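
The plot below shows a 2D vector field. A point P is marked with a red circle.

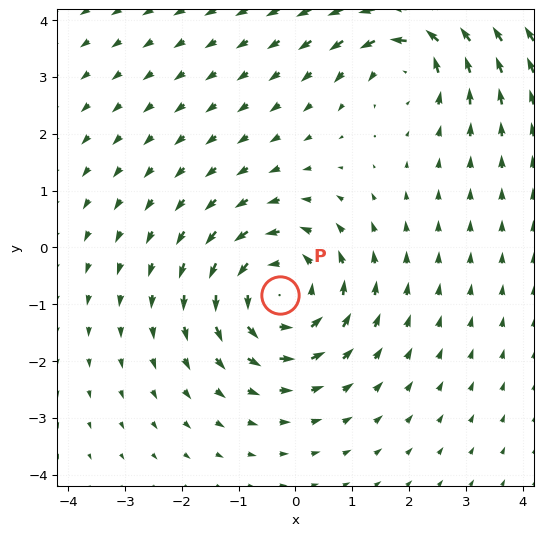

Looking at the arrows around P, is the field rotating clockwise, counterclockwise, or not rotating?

counterclockwise

Near P at (-0.3, -0.8) the arrows circulate counterclockwise. The curl (z-component) there is about +5; positive curl means counterclockwise rotation.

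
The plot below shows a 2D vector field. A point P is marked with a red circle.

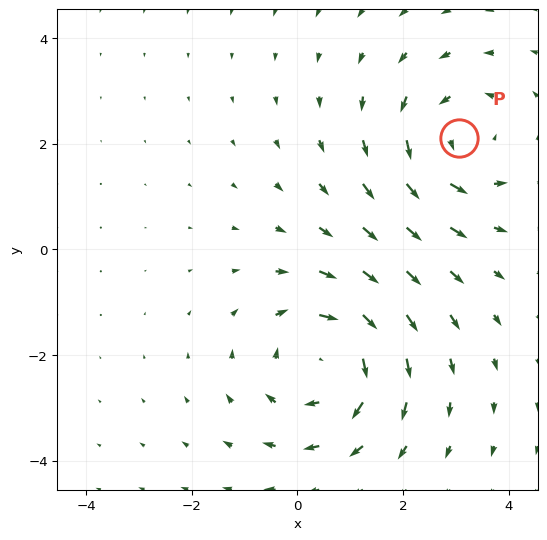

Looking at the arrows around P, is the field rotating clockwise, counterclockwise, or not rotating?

counterclockwise

Near P at (3.1, 2.1) the arrows circulate counterclockwise. The curl (z-component) there is about +3; positive curl means counterclockwise rotation.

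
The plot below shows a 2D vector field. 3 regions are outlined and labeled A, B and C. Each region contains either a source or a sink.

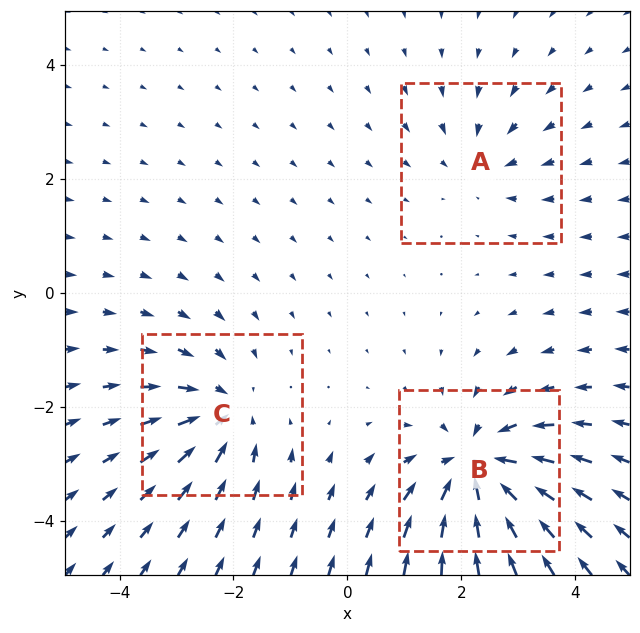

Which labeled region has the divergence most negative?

B

Divergence at each region's feature centre — A: about -2, B: about -5, C: about -3. Region B is most negative.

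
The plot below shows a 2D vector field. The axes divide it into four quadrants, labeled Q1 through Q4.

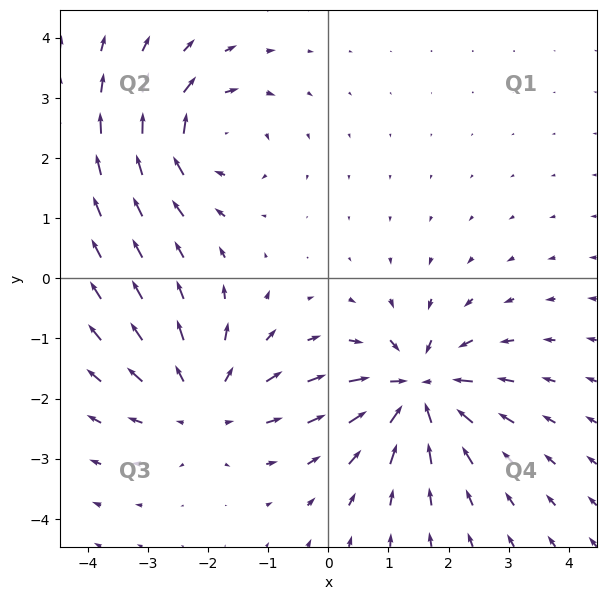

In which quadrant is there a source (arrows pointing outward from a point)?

Q3

The source sits at approximately (-2.1, -2.1), which lies in quadrant Q3. The divergence there is about +3, positive as expected for a source.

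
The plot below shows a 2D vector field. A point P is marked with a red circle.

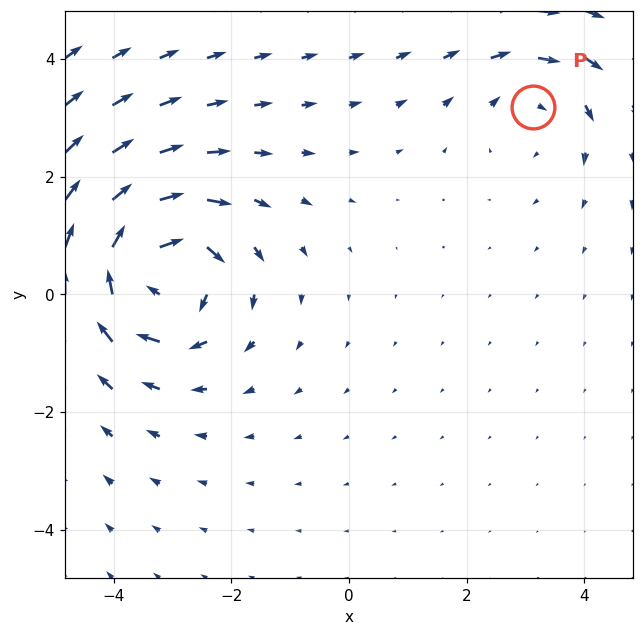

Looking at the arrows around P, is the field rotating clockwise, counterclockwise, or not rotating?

clockwise

Near P at (3.1, 3.2) the arrows circulate clockwise. The curl (z-component) there is about -2; negative curl means clockwise rotation.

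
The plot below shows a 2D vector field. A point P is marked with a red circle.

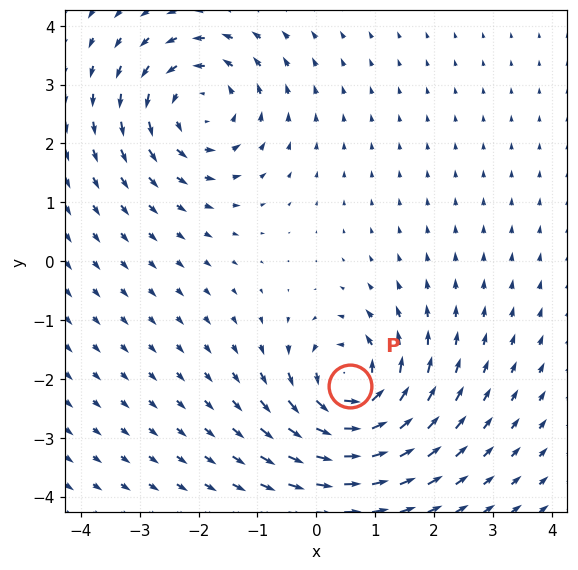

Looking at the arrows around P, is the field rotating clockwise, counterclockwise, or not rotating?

counterclockwise

Near P at (0.6, -2.1) the arrows circulate counterclockwise. The curl (z-component) there is about +5; positive curl means counterclockwise rotation.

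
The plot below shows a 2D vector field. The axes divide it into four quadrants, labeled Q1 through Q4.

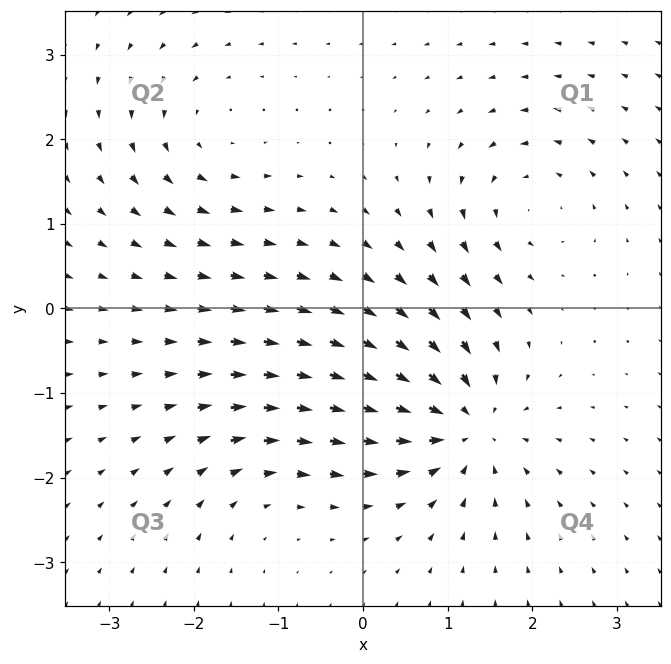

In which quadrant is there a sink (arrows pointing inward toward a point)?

The sink sits at approximately (1.2, -1.4), which lies in quadrant Q4. The divergence there is about -7, negative as expected for a sink.

Q4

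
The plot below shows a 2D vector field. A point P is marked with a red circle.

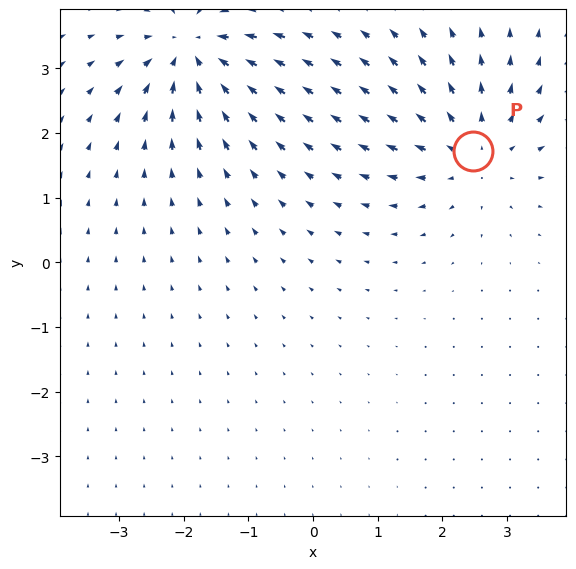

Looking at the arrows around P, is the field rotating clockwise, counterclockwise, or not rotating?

not rotating

Near P at (2.5, 1.7) the arrows show no circulation. The curl there is ≈0.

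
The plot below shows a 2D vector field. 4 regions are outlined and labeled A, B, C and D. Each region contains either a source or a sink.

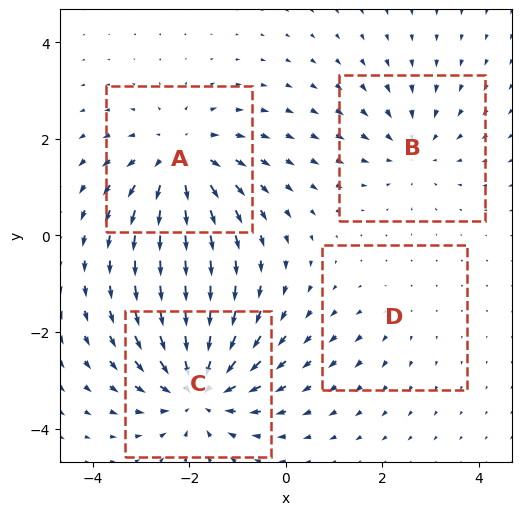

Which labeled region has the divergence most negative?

Divergence at each region's feature centre — A: about +5, B: about -3, C: about -6, D: about +2. Region C is most negative.

C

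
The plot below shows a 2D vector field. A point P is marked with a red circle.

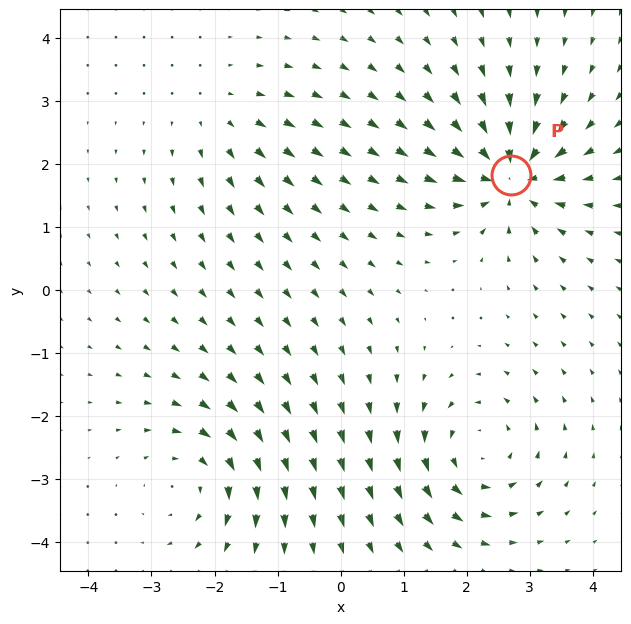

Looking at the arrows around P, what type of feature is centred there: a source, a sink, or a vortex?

At P (2.7, 1.8) the arrows converge inward. Divergence about -6, curl ≈0 — negative divergence with near-zero curl is a sink.

sink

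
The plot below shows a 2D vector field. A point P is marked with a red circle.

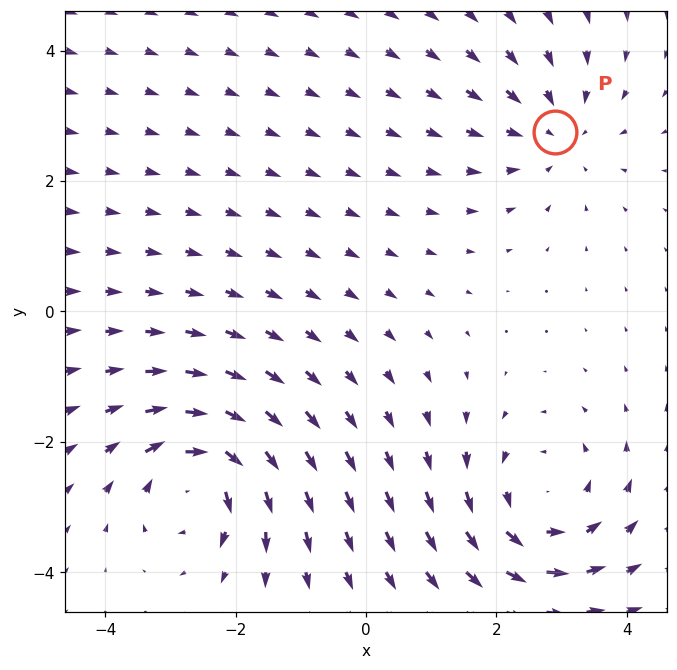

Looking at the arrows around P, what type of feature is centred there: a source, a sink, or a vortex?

At P (2.9, 2.8) the arrows converge inward. Divergence about -2, curl ≈0 — negative divergence with near-zero curl is a sink.

sink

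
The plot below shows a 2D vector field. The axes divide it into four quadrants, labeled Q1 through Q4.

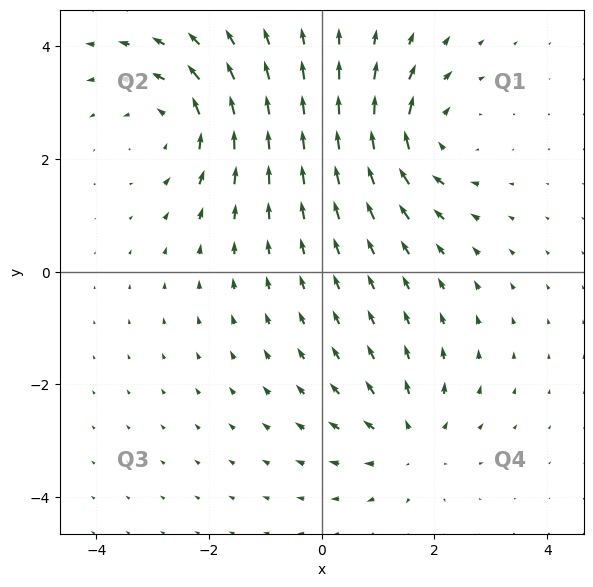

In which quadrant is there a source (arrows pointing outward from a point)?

The source sits at approximately (1.6, -3.0), which lies in quadrant Q4. The divergence there is about +3, positive as expected for a source.

Q4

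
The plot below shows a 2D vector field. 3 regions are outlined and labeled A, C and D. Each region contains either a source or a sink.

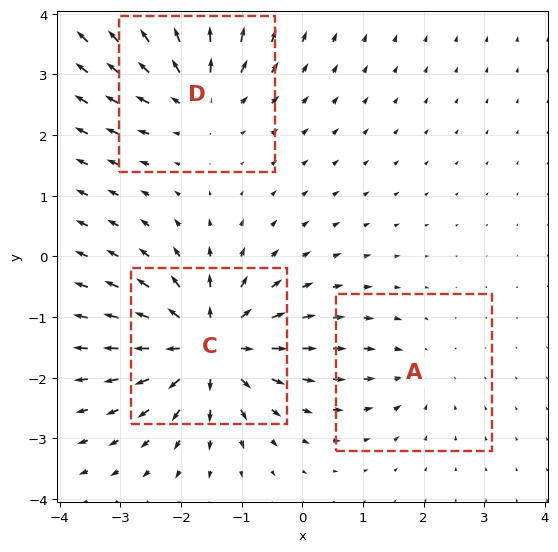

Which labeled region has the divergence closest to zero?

Divergence at each region's feature centre — A: about -2, C: about +6, D: about +4. Region A is closest to zero.

A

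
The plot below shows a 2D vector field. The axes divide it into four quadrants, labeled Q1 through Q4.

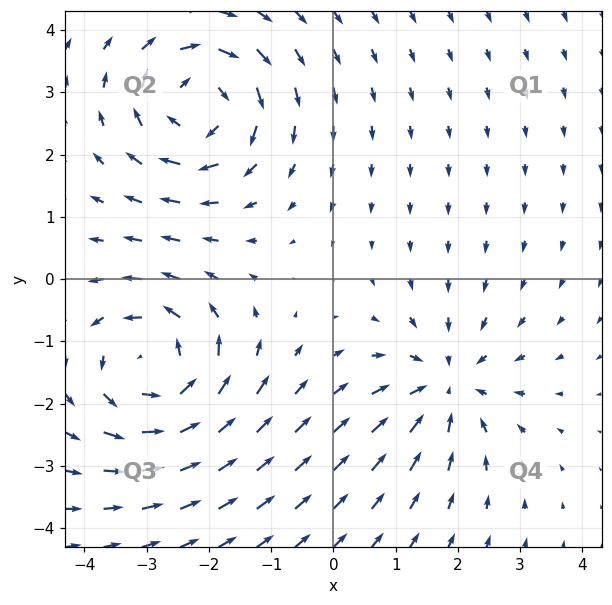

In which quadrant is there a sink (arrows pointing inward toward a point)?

The sink sits at approximately (1.8, -1.7), which lies in quadrant Q4. The divergence there is about -4, negative as expected for a sink.

Q4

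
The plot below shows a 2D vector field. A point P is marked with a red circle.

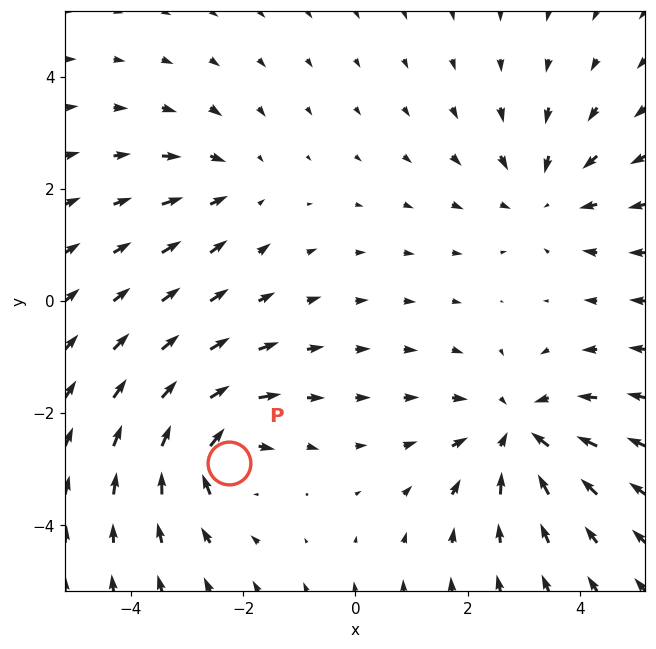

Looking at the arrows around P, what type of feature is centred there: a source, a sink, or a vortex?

vortex

At P (-2.3, -2.9) the arrows circulate clockwise. Divergence ≈0, curl about -5 — near-zero divergence with nonzero curl is a vortex.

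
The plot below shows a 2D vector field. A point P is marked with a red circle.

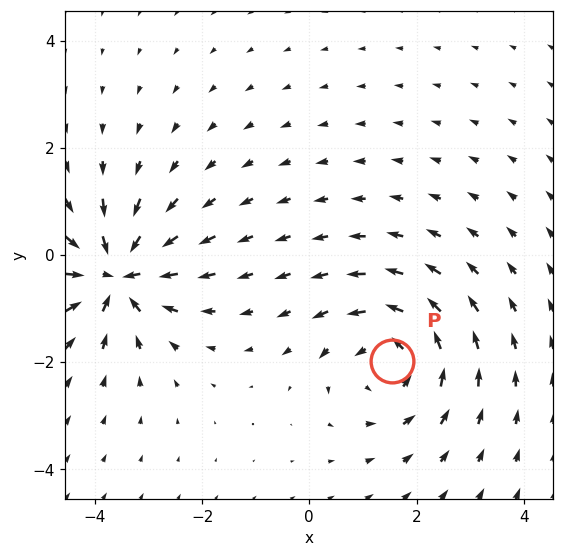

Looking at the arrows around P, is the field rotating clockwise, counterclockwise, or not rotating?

counterclockwise

Near P at (1.5, -2.0) the arrows circulate counterclockwise. The curl (z-component) there is about +4; positive curl means counterclockwise rotation.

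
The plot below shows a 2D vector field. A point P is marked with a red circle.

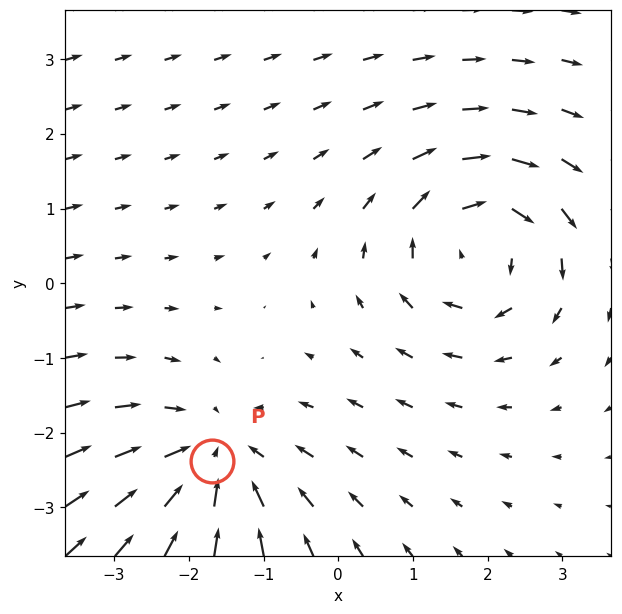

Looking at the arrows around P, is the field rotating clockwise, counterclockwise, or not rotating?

not rotating

Near P at (-1.7, -2.4) the arrows show no circulation. The curl there is ≈0.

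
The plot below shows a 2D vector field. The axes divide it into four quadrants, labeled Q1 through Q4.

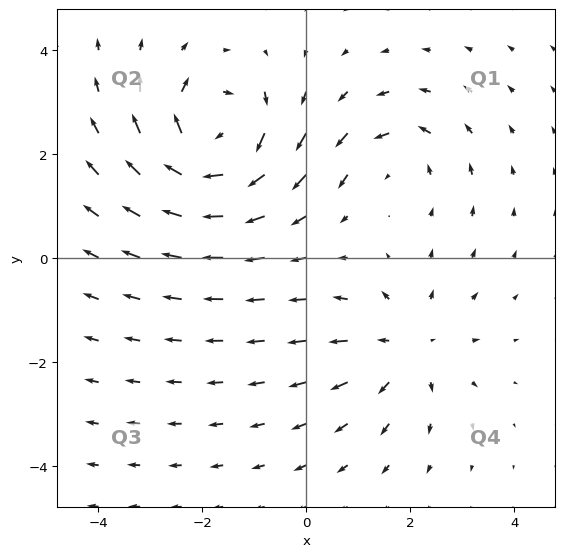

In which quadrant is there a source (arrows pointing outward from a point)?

Q4

The source sits at approximately (1.9, -1.7), which lies in quadrant Q4. The divergence there is about +3, positive as expected for a source.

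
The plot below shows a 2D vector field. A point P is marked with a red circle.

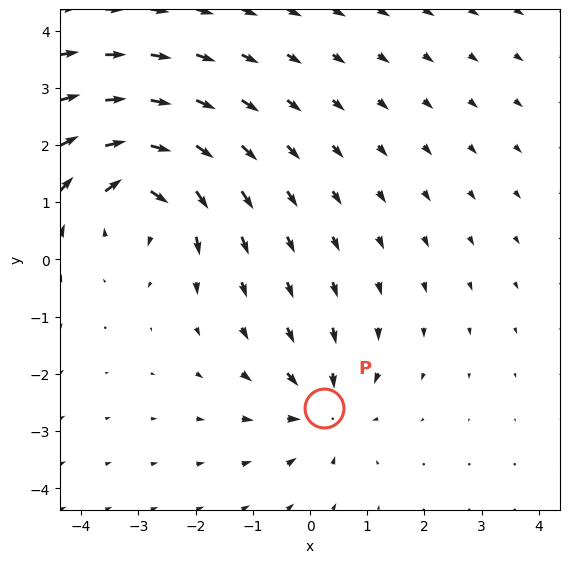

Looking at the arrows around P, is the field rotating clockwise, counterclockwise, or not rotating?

Near P at (0.2, -2.6) the arrows show no circulation. The curl there is ≈0.

not rotating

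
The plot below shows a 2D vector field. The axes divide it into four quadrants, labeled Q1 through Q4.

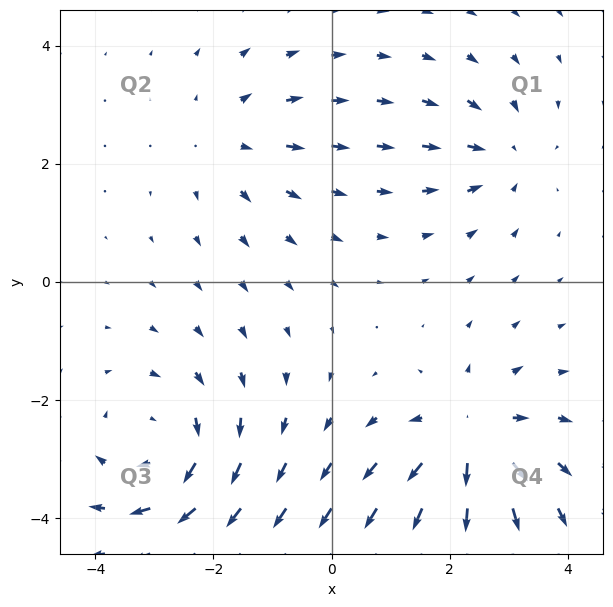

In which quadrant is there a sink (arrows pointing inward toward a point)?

The sink sits at approximately (2.9, 2.1), which lies in quadrant Q1. The divergence there is about -4, negative as expected for a sink.

Q1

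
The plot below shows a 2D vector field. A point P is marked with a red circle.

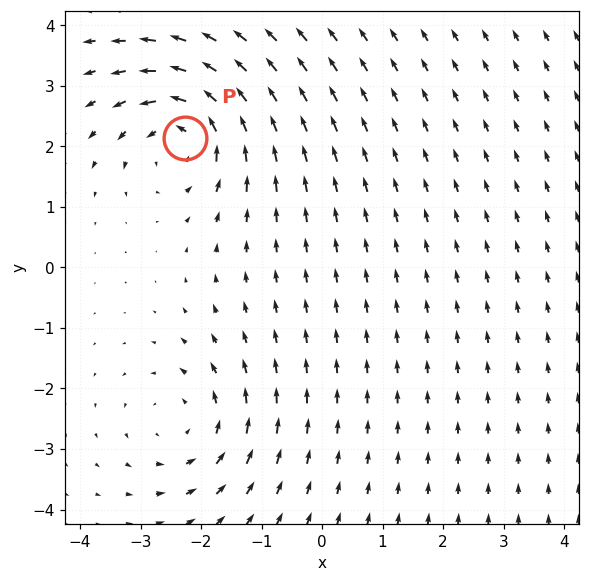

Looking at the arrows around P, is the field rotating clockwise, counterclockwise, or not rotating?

Near P at (-2.3, 2.1) the arrows circulate counterclockwise. The curl (z-component) there is about +5; positive curl means counterclockwise rotation.

counterclockwise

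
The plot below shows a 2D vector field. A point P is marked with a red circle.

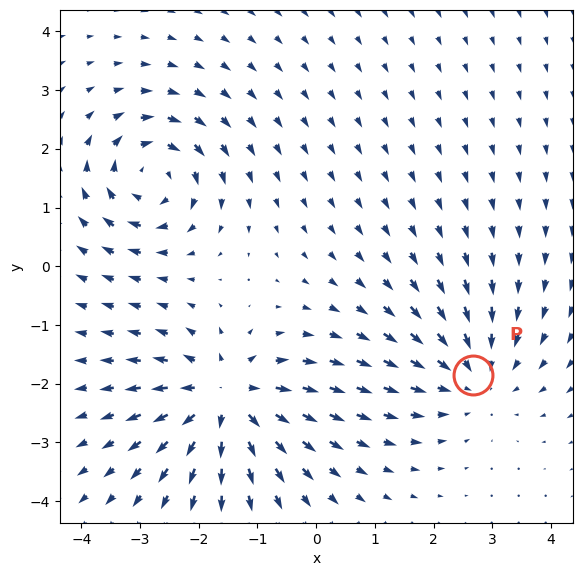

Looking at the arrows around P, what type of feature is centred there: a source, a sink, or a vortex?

sink

At P (2.7, -1.9) the arrows converge inward. Divergence about -3, curl ≈0 — negative divergence with near-zero curl is a sink.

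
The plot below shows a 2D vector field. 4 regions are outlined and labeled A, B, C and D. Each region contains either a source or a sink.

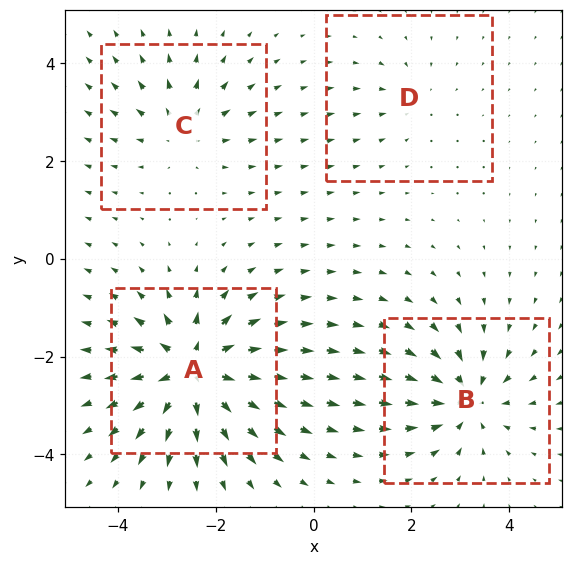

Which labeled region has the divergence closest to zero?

D

Divergence at each region's feature centre — A: about +8, B: about -5, C: about +4, D: about -2. Region D is closest to zero.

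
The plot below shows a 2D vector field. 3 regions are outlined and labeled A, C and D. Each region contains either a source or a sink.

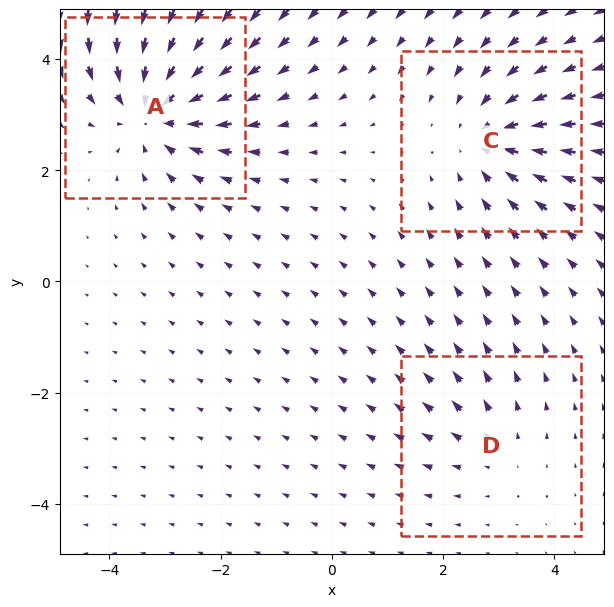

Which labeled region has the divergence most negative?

A

Divergence at each region's feature centre — A: about -5, C: about -3, D: about +2. Region A is most negative.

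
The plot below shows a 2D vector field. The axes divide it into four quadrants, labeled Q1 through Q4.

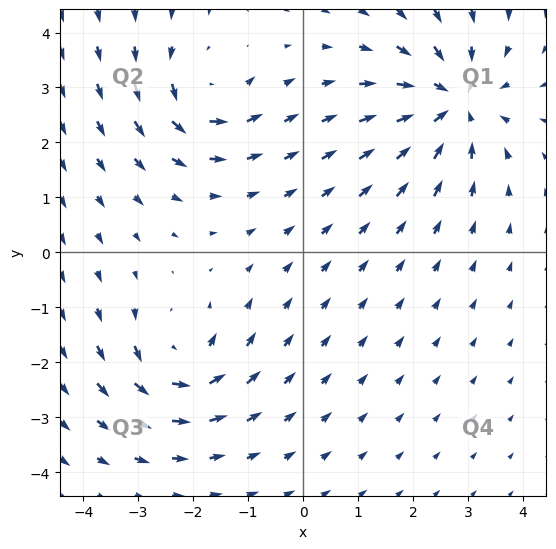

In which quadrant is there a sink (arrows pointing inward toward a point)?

The sink sits at approximately (2.7, 2.7), which lies in quadrant Q1. The divergence there is about -5, negative as expected for a sink.

Q1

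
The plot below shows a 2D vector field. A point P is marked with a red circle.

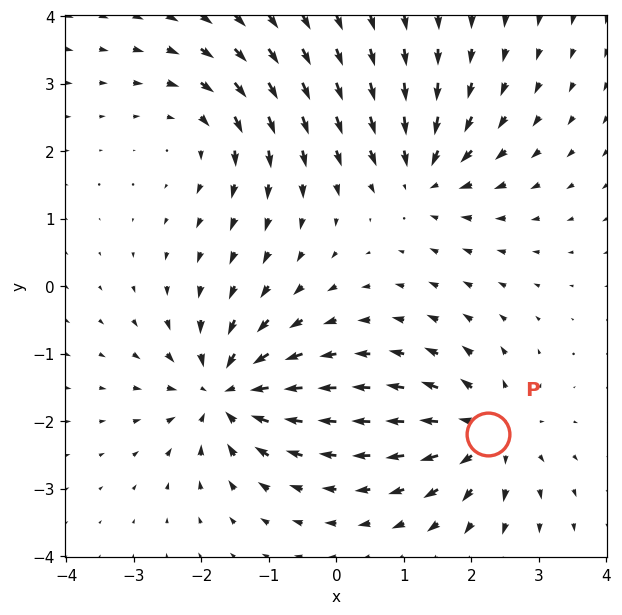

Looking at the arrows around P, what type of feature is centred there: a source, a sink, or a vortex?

At P (2.2, -2.2) the arrows spread outward. Divergence about +6, curl ≈0 — positive divergence with near-zero curl is a source.

source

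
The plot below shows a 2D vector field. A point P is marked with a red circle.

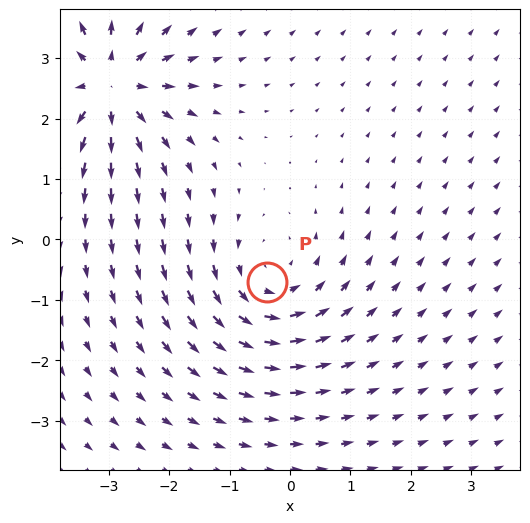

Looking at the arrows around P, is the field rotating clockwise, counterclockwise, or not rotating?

counterclockwise

Near P at (-0.4, -0.7) the arrows circulate counterclockwise. The curl (z-component) there is about +4; positive curl means counterclockwise rotation.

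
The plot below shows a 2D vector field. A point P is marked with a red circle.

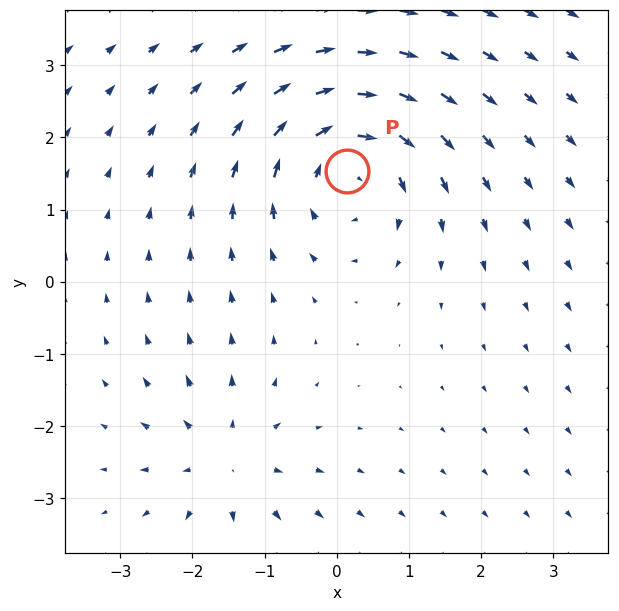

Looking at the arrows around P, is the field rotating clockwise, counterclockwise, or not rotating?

clockwise

Near P at (0.1, 1.5) the arrows circulate clockwise. The curl (z-component) there is about -5; negative curl means clockwise rotation.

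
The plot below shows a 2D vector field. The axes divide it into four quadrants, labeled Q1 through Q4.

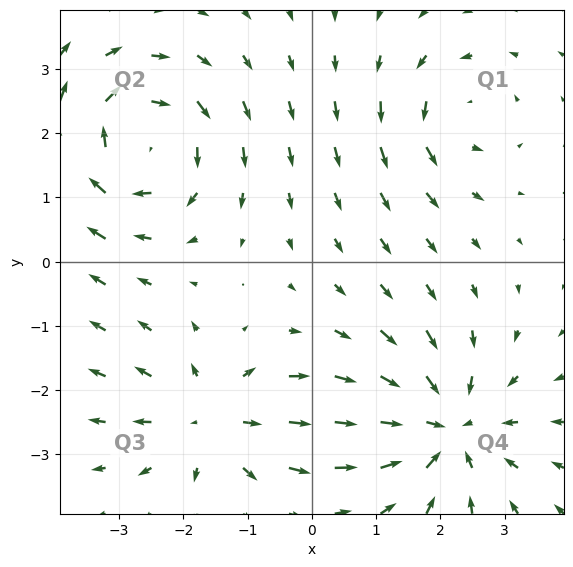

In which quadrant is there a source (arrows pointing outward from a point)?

Q3

The source sits at approximately (-1.6, -2.5), which lies in quadrant Q3. The divergence there is about +4, positive as expected for a source.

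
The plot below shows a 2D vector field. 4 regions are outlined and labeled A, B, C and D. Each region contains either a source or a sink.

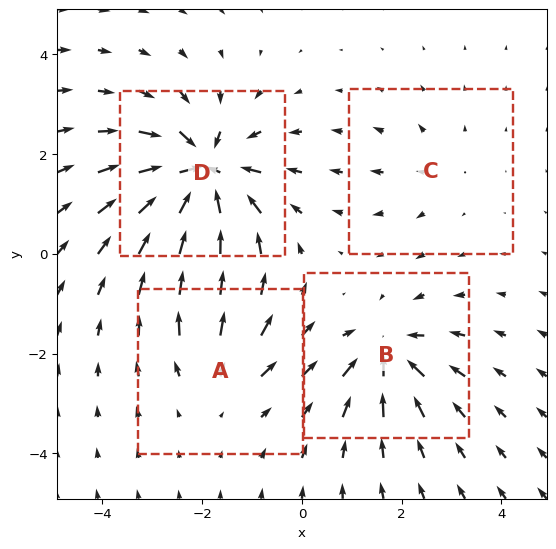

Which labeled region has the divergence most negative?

D

Divergence at each region's feature centre — A: about +4, B: about -6, C: about +2, D: about -9. Region D is most negative.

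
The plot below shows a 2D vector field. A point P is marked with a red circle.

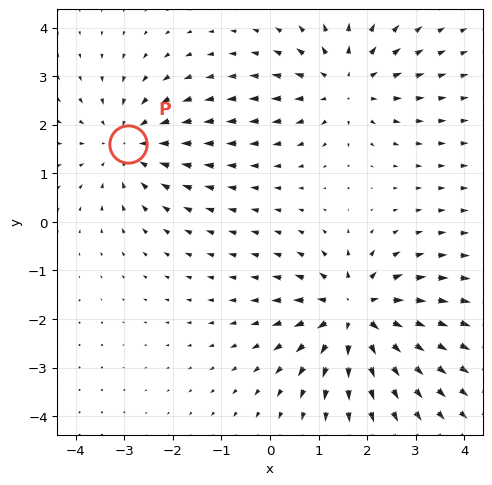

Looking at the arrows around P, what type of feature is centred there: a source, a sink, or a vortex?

sink

At P (-2.9, 1.6) the arrows converge inward. Divergence about -3, curl ≈0 — negative divergence with near-zero curl is a sink.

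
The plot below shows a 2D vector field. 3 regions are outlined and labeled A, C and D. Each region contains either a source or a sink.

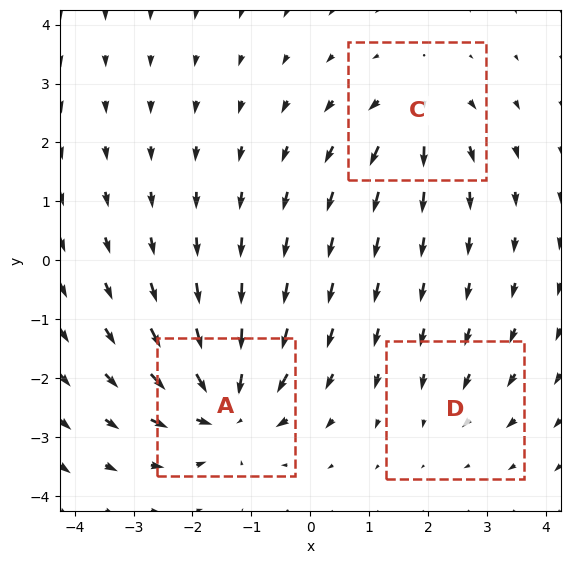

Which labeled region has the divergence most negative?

A

Divergence at each region's feature centre — A: about -6, C: about +4, D: about -2. Region A is most negative.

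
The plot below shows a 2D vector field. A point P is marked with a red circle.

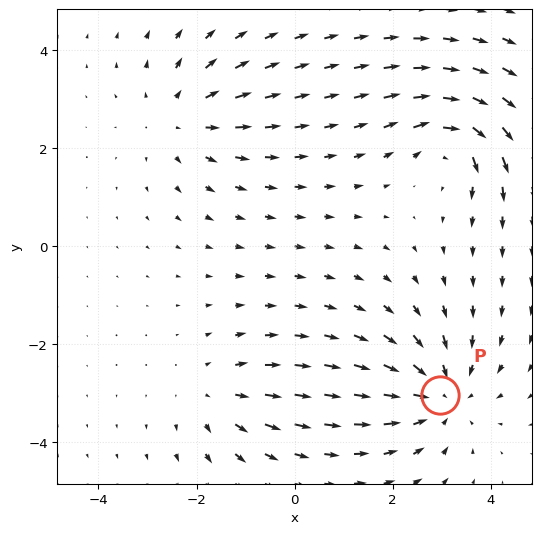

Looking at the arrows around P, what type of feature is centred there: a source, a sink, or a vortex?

sink

At P (3.0, -3.0) the arrows converge inward. Divergence about -4, curl ≈0 — negative divergence with near-zero curl is a sink.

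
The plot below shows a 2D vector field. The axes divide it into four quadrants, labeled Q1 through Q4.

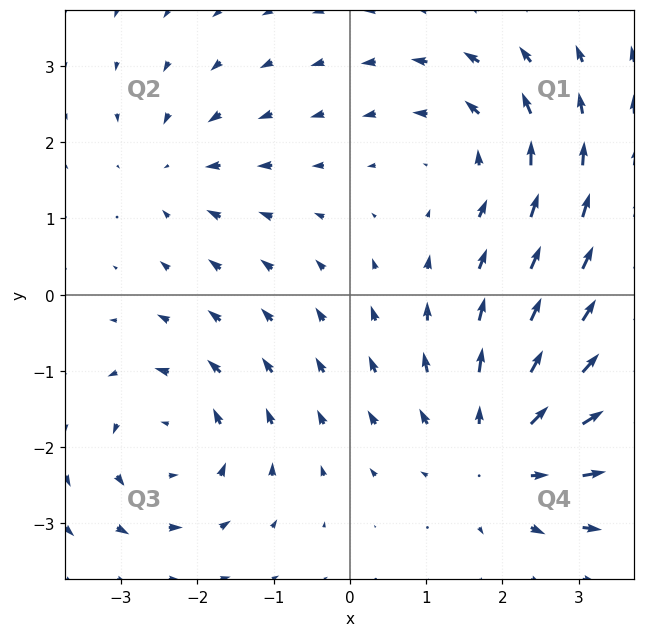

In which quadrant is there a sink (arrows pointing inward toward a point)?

Q2

The sink sits at approximately (-2.3, 1.6), which lies in quadrant Q2. The divergence there is about -3, negative as expected for a sink.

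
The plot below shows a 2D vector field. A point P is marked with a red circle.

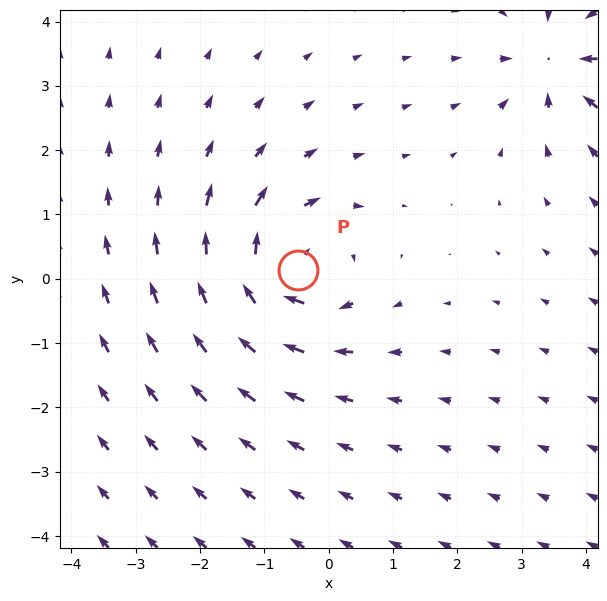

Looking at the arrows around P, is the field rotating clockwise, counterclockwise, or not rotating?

Near P at (-0.5, 0.1) the arrows circulate clockwise. The curl (z-component) there is about -5; negative curl means clockwise rotation.

clockwise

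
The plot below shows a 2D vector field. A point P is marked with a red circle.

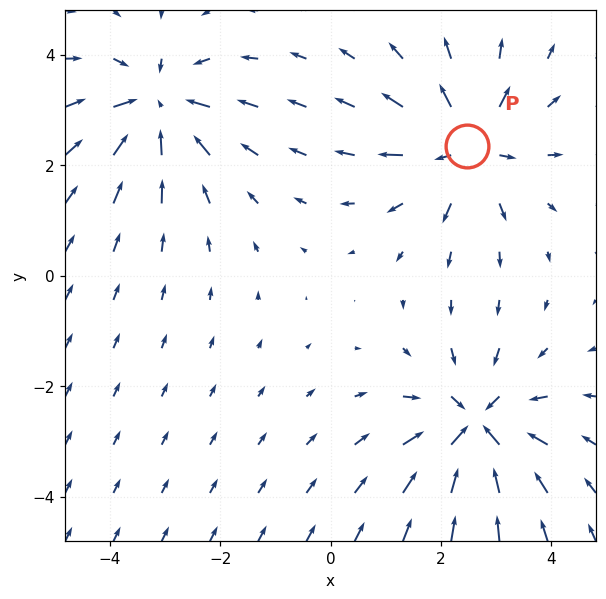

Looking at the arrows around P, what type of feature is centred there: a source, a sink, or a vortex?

At P (2.5, 2.3) the arrows spread outward. Divergence about +5, curl ≈0 — positive divergence with near-zero curl is a source.

source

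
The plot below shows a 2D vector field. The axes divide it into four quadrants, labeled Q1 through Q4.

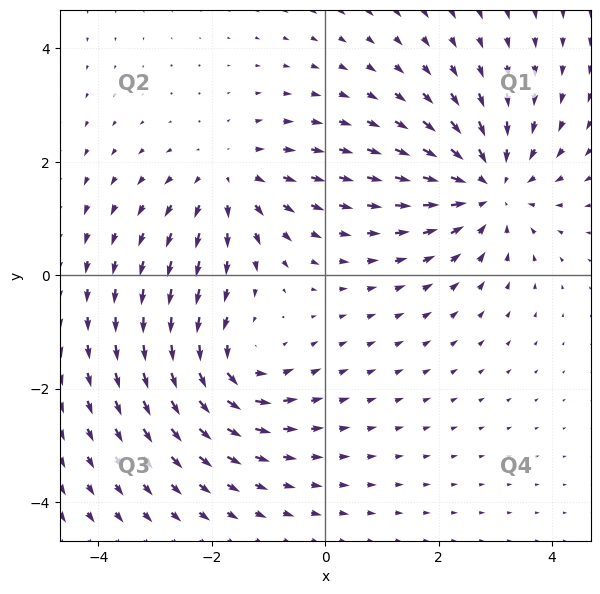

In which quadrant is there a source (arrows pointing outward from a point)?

The source sits at approximately (-1.7, 1.7), which lies in quadrant Q2. The divergence there is about +3, positive as expected for a source.

Q2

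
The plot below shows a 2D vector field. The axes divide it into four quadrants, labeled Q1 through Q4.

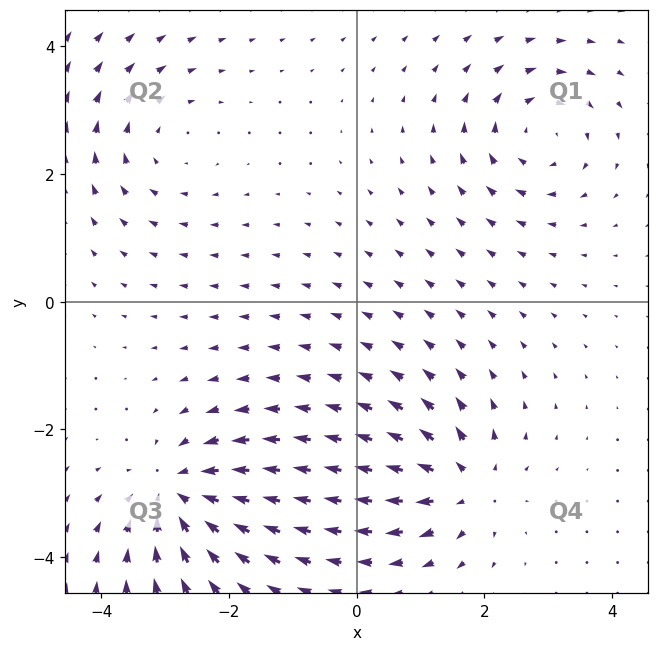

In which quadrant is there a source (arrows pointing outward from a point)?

The source sits at approximately (1.7, -2.9), which lies in quadrant Q4. The divergence there is about +6, positive as expected for a source.

Q4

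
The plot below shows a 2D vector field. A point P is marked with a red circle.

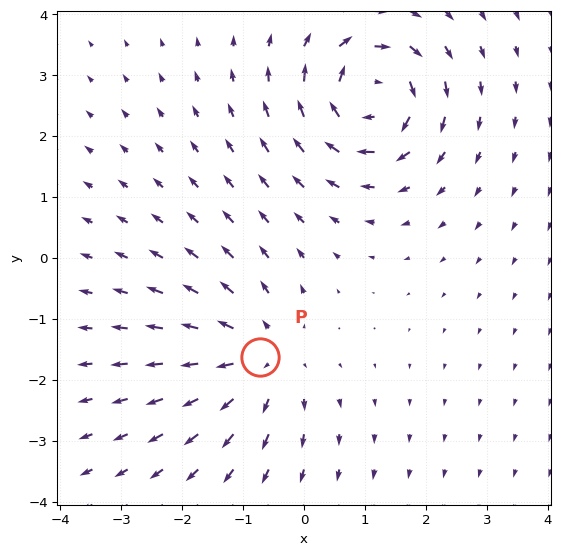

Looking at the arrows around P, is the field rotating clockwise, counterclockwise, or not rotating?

not rotating

Near P at (-0.7, -1.6) the arrows show no circulation. The curl there is ≈0.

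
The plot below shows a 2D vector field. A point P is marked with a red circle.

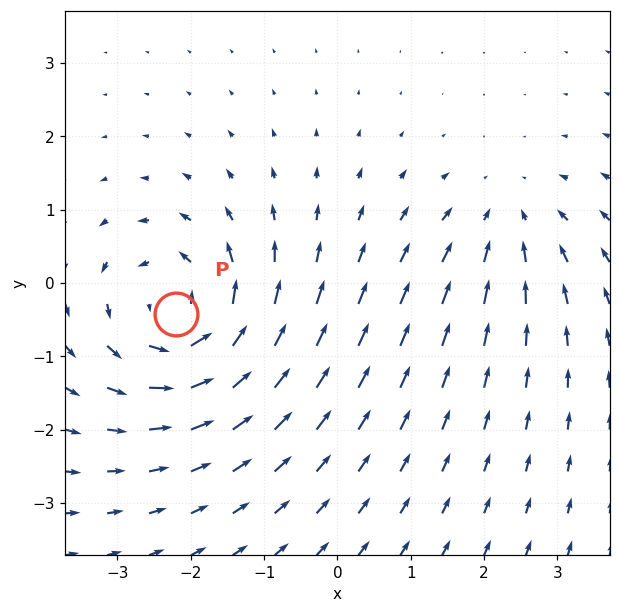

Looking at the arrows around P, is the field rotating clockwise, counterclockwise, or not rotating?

Near P at (-2.2, -0.4) the arrows circulate counterclockwise. The curl (z-component) there is about +5; positive curl means counterclockwise rotation.

counterclockwise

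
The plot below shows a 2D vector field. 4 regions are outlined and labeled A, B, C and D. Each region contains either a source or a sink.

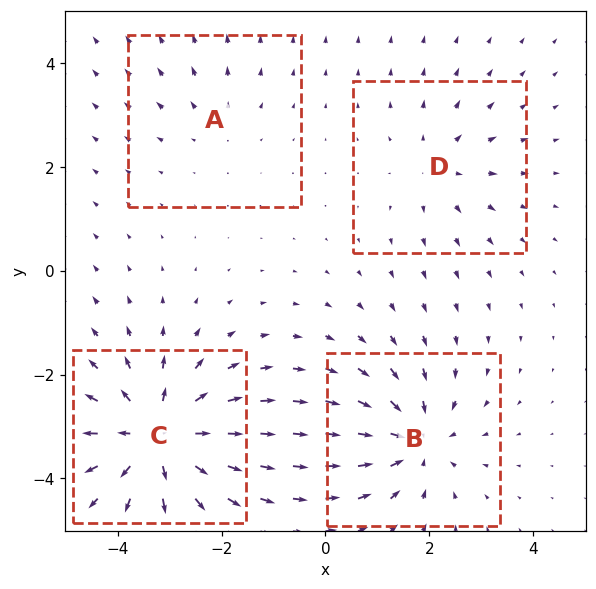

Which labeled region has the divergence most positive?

C

Divergence at each region's feature centre — A: about +2, B: about -5, C: about +7, D: about +3. Region C is most positive.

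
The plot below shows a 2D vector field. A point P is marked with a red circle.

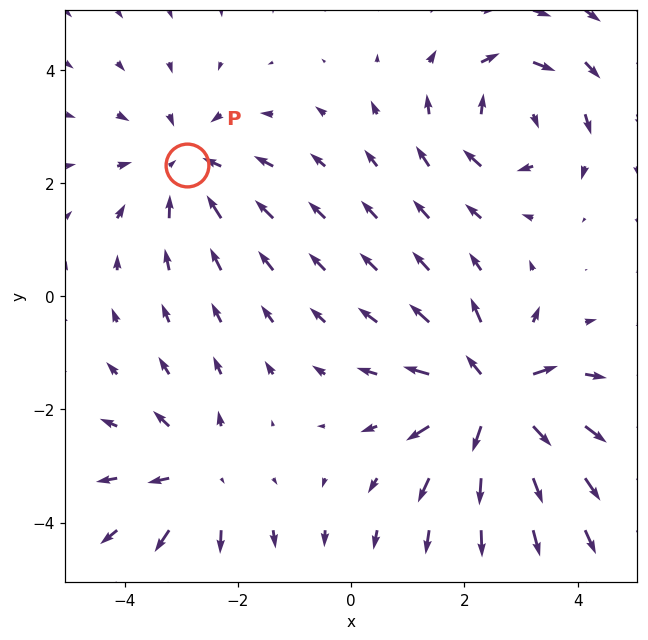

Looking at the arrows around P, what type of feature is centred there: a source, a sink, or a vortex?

At P (-2.9, 2.3) the arrows converge inward. Divergence about -3, curl ≈0 — negative divergence with near-zero curl is a sink.

sink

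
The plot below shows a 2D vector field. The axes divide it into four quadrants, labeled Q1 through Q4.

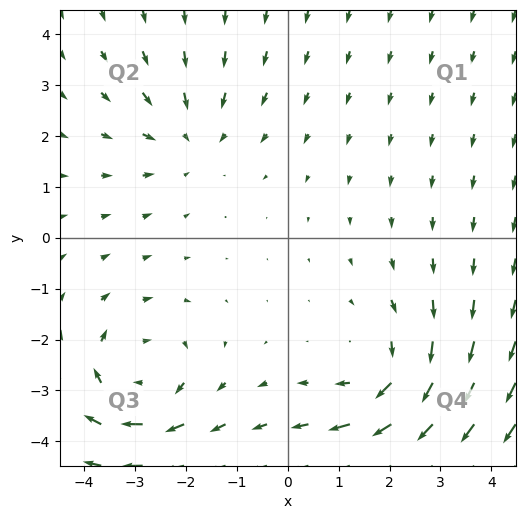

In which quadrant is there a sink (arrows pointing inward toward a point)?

Q2

The sink sits at approximately (-1.9, 2.0), which lies in quadrant Q2. The divergence there is about -2, negative as expected for a sink.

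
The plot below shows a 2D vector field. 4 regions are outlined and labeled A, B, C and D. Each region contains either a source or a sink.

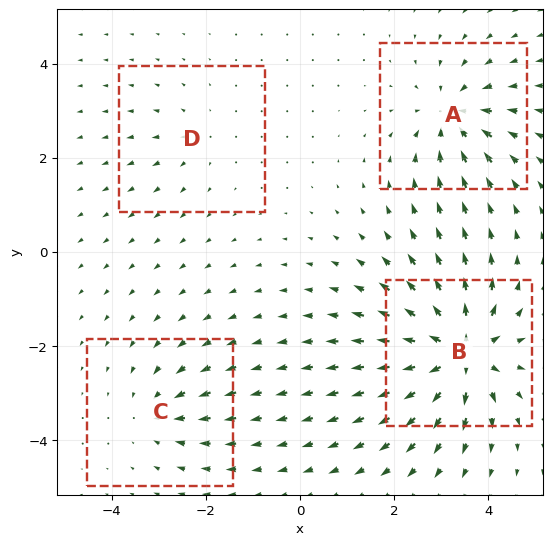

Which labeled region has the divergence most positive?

Divergence at each region's feature centre — A: about -5, B: about +9, C: about -4, D: about +2. Region B is most positive.

B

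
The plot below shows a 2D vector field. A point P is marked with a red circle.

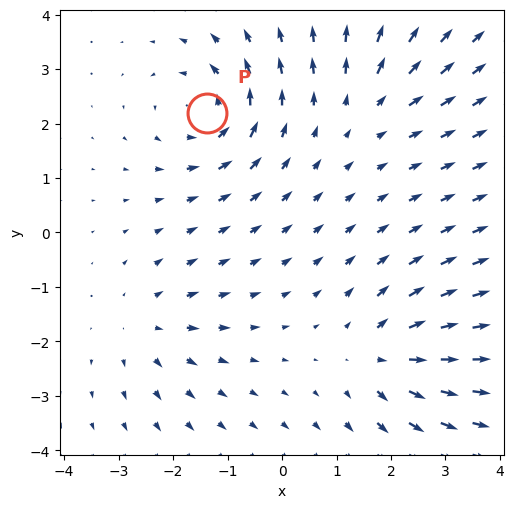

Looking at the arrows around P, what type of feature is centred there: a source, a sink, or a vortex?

At P (-1.4, 2.2) the arrows circulate counterclockwise. Divergence ≈0, curl about +5 — near-zero divergence with nonzero curl is a vortex.

vortex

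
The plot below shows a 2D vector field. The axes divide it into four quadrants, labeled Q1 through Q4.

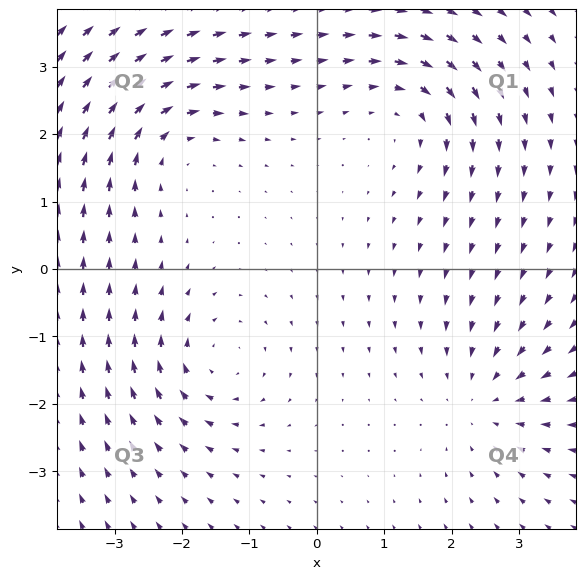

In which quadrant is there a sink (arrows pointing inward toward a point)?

Q4

The sink sits at approximately (2.5, -1.9), which lies in quadrant Q4. The divergence there is about -4, negative as expected for a sink.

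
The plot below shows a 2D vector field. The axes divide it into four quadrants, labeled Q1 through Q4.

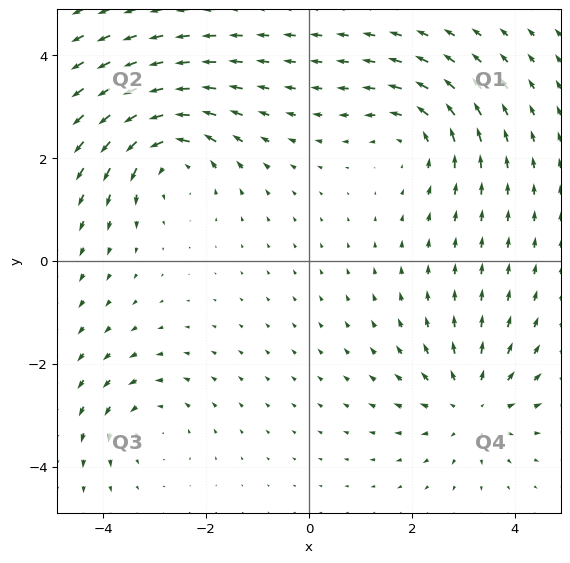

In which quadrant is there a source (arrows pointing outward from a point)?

The source sits at approximately (3.1, -2.8), which lies in quadrant Q4. The divergence there is about +4, positive as expected for a source.

Q4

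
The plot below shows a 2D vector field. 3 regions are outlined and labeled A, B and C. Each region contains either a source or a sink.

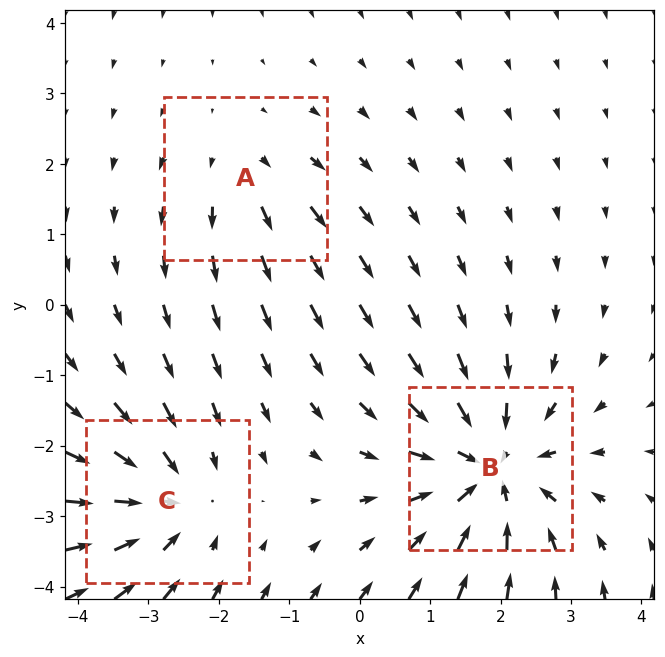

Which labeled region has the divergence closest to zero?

A

Divergence at each region's feature centre — A: about +2, B: about -5, C: about -3. Region A is closest to zero.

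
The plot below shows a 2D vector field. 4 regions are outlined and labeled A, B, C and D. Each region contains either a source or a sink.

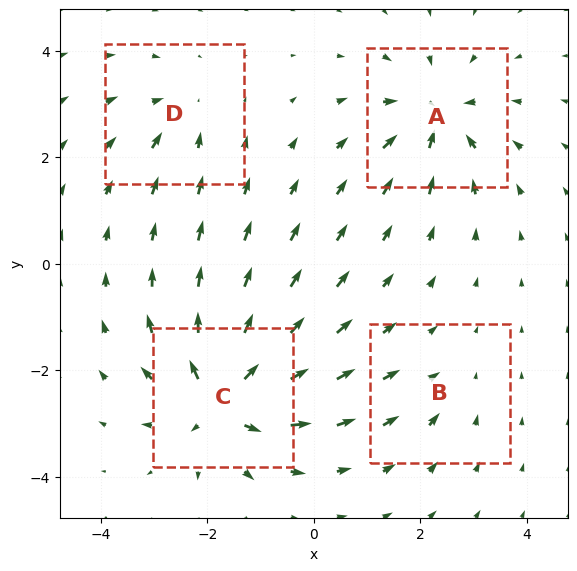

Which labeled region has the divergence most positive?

Divergence at each region's feature centre — A: about -6, B: about -2, C: about +8, D: about -4. Region C is most positive.

C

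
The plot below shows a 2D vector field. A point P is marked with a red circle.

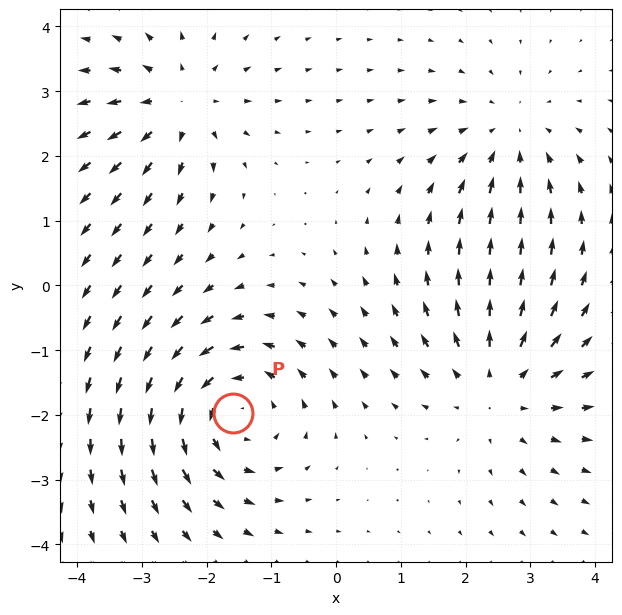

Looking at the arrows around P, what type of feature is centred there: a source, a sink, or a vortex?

vortex

At P (-1.6, -2.0) the arrows circulate counterclockwise. Divergence ≈0, curl about +4 — near-zero divergence with nonzero curl is a vortex.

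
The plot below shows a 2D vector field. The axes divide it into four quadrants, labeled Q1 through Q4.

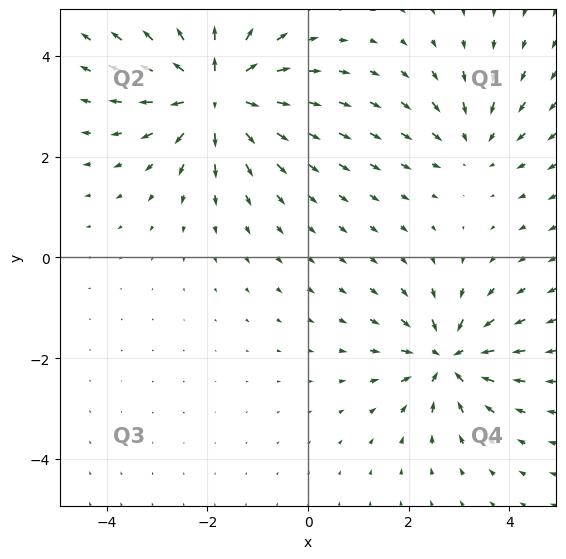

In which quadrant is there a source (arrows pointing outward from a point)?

The source sits at approximately (-1.8, 3.3), which lies in quadrant Q2. The divergence there is about +6, positive as expected for a source.

Q2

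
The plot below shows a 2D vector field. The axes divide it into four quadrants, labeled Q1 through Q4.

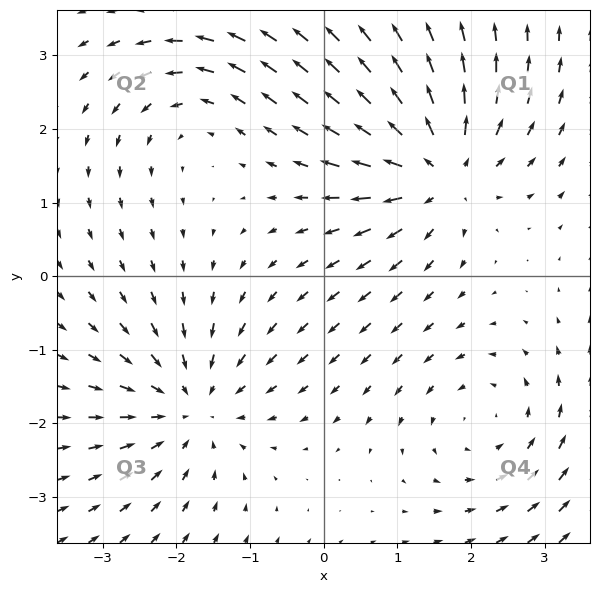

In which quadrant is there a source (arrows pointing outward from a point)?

Q1

The source sits at approximately (1.6, 1.4), which lies in quadrant Q1. The divergence there is about +6, positive as expected for a source.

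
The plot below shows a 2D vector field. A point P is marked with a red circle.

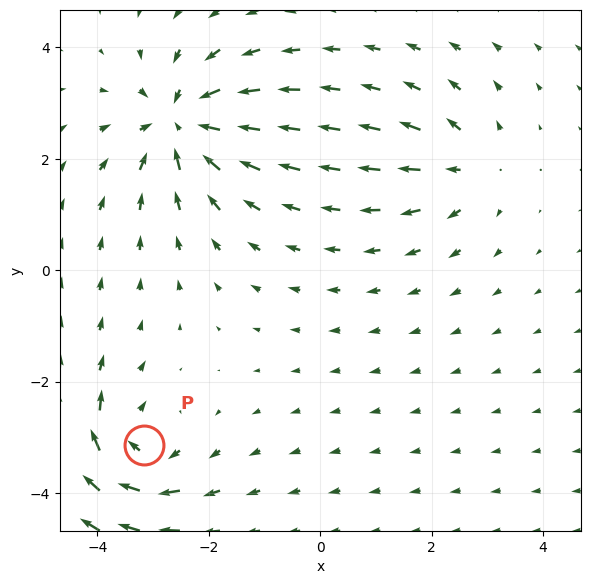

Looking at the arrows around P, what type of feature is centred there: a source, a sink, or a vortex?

At P (-3.2, -3.1) the arrows circulate clockwise. Divergence ≈0, curl about -5 — near-zero divergence with nonzero curl is a vortex.

vortex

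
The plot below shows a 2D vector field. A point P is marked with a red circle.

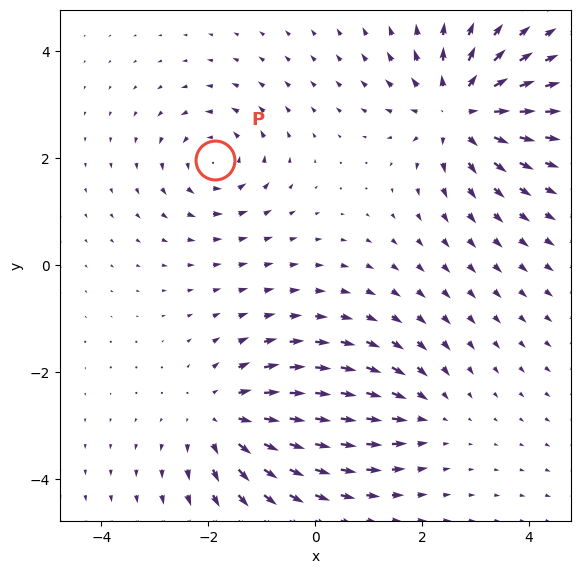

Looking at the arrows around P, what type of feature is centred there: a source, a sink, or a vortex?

vortex

At P (-1.9, 2.0) the arrows circulate counterclockwise. Divergence ≈0, curl about +4 — near-zero divergence with nonzero curl is a vortex.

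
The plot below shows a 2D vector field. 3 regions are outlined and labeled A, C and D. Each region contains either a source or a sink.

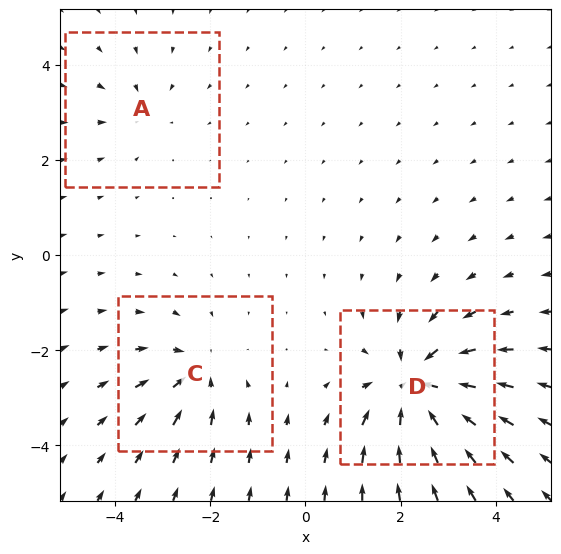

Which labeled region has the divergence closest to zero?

Divergence at each region's feature centre — A: about -2, C: about -3, D: about -6. Region A is closest to zero.

A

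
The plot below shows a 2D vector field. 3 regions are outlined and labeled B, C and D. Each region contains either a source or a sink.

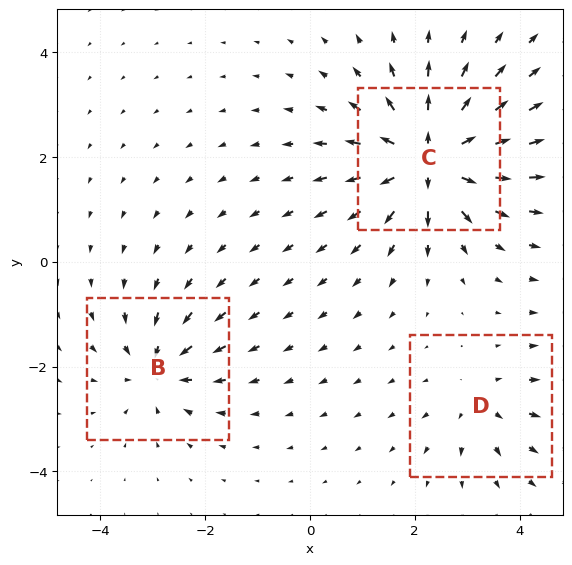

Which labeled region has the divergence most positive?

Divergence at each region's feature centre — B: about -4, C: about +7, D: about +3. Region C is most positive.

C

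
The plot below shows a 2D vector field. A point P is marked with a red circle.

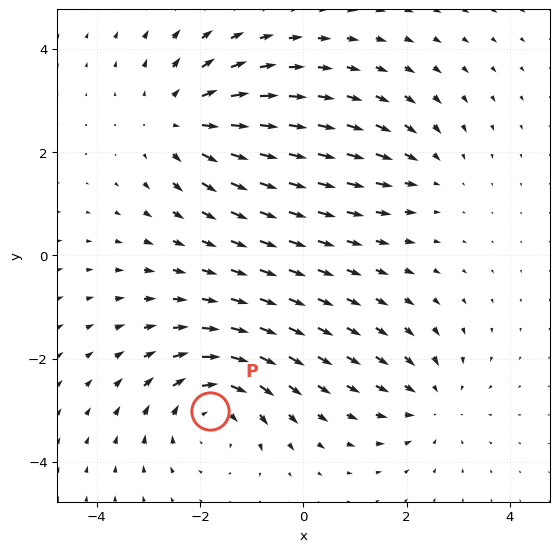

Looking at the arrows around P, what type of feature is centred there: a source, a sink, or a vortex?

At P (-1.8, -3.0) the arrows circulate clockwise. Divergence ≈0, curl about -4 — near-zero divergence with nonzero curl is a vortex.

vortex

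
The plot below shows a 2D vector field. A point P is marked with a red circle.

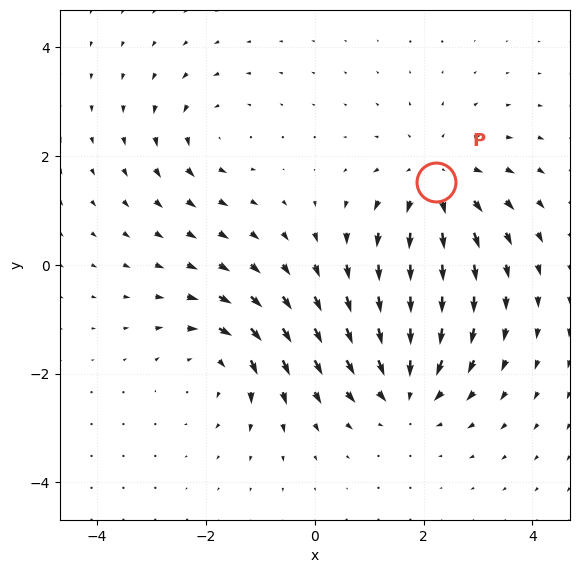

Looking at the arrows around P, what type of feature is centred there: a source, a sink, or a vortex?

source

At P (2.2, 1.5) the arrows spread outward. Divergence about +4, curl ≈0 — positive divergence with near-zero curl is a source.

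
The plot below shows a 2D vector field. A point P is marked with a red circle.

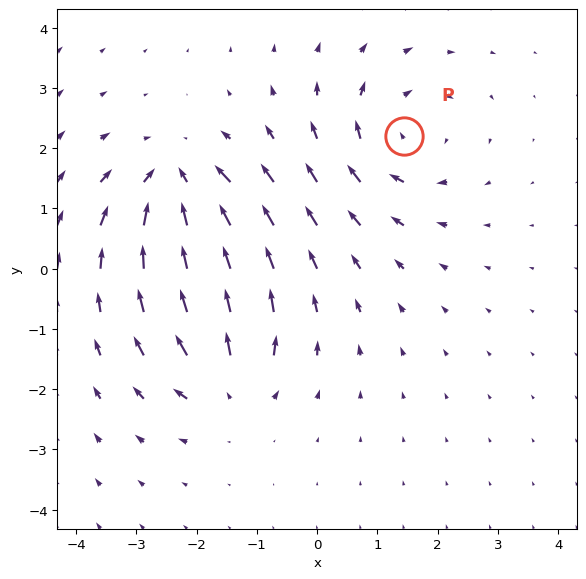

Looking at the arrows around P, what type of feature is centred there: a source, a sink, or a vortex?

vortex

At P (1.4, 2.2) the arrows circulate clockwise. Divergence ≈0, curl about -4 — near-zero divergence with nonzero curl is a vortex.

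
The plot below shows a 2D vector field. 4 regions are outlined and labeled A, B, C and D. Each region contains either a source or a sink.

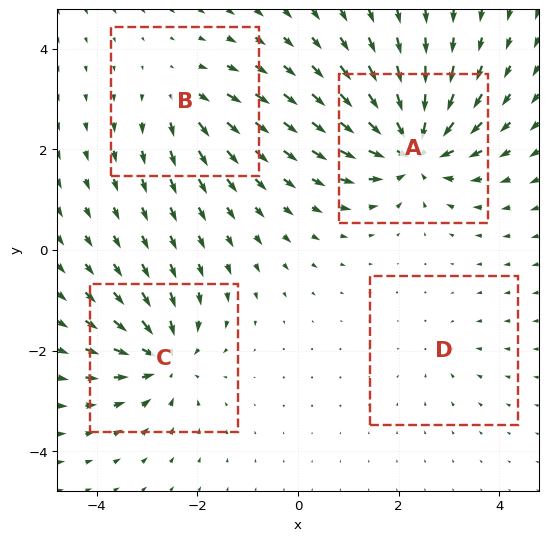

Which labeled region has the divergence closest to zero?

Divergence at each region's feature centre — A: about -9, B: about +4, C: about -7, D: about -2. Region D is closest to zero.

D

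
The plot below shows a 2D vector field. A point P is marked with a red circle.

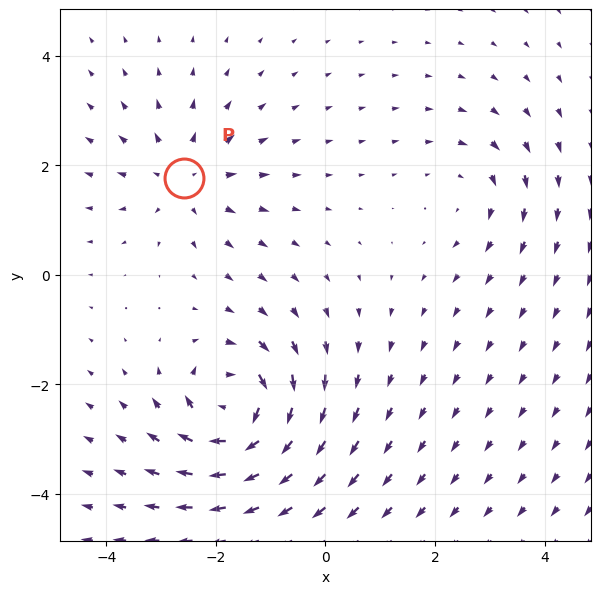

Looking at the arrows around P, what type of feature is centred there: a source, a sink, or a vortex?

source

At P (-2.6, 1.8) the arrows spread outward. Divergence about +3, curl ≈0 — positive divergence with near-zero curl is a source.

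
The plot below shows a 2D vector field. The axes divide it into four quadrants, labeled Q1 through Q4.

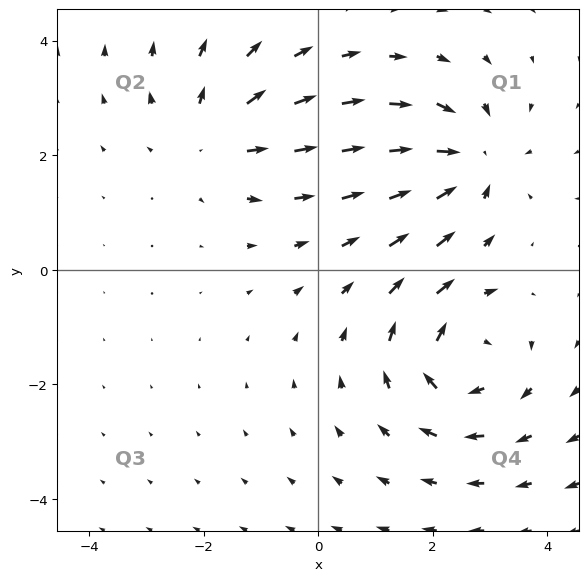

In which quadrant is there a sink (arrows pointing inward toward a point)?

The sink sits at approximately (2.7, 1.9), which lies in quadrant Q1. The divergence there is about -5, negative as expected for a sink.

Q1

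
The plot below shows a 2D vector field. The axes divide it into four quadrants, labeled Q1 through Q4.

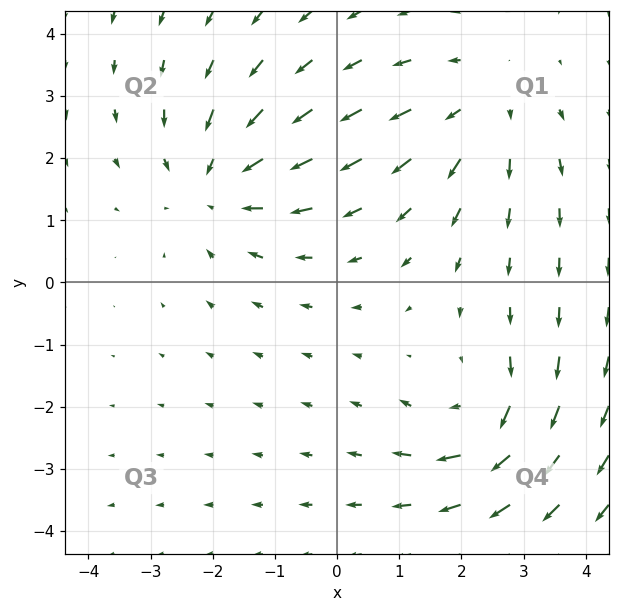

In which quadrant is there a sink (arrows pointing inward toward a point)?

The sink sits at approximately (-1.9, 1.6), which lies in quadrant Q2. The divergence there is about -3, negative as expected for a sink.

Q2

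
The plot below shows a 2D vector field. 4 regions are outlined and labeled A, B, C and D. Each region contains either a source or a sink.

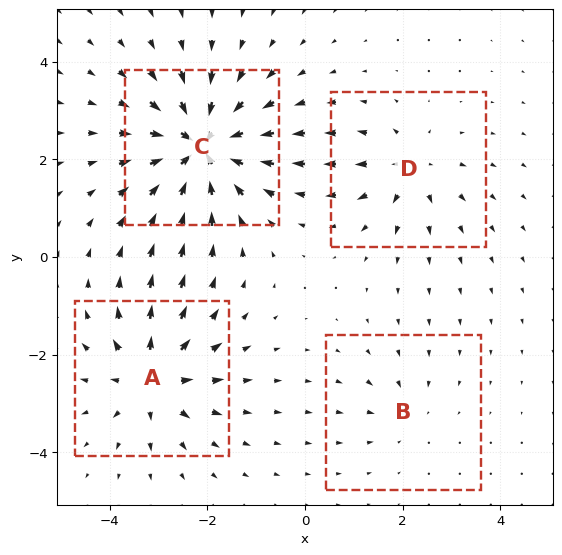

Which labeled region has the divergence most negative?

Divergence at each region's feature centre — A: about +6, B: about -2, C: about -8, D: about +4. Region C is most negative.

C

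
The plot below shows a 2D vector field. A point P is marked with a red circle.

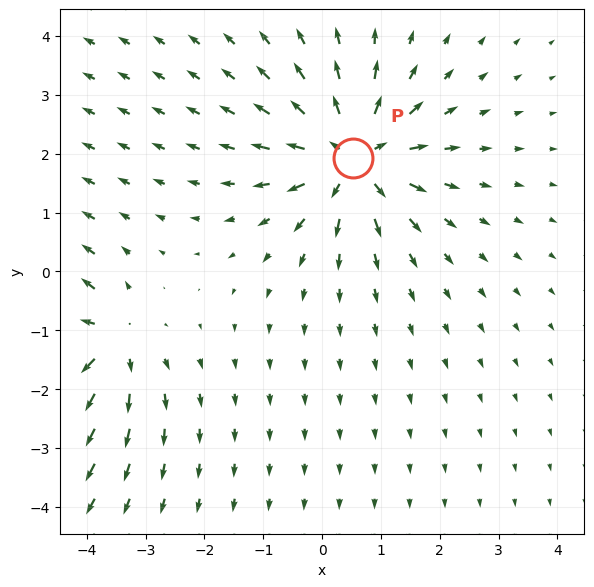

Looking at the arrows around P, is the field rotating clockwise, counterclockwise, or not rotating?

Near P at (0.5, 1.9) the arrows show no circulation. The curl there is ≈0.

not rotating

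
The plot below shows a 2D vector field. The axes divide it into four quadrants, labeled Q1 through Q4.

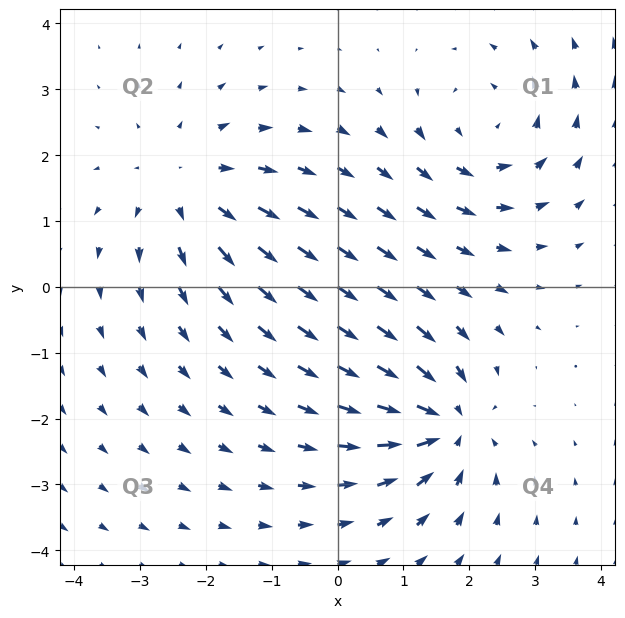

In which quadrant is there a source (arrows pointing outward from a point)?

Q2

The source sits at approximately (-2.3, 1.5), which lies in quadrant Q2. The divergence there is about +3, positive as expected for a source.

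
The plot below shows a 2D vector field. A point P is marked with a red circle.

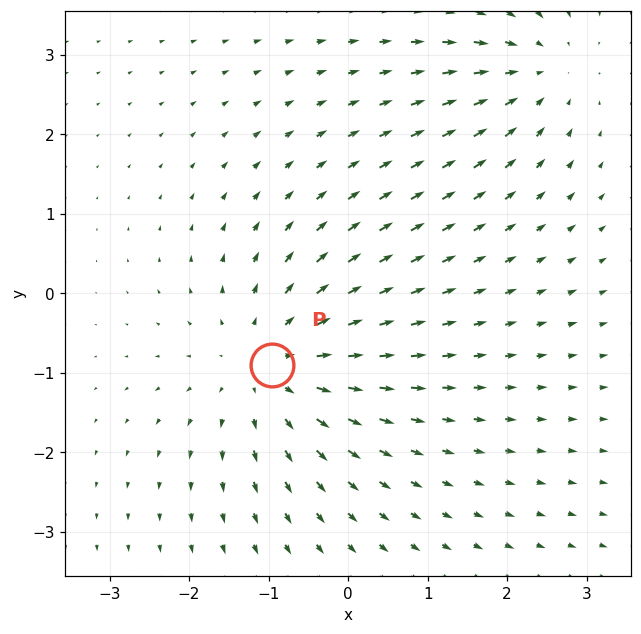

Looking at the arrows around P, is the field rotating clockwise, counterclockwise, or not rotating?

Near P at (-1.0, -0.9) the arrows show no circulation. The curl there is ≈0.

not rotating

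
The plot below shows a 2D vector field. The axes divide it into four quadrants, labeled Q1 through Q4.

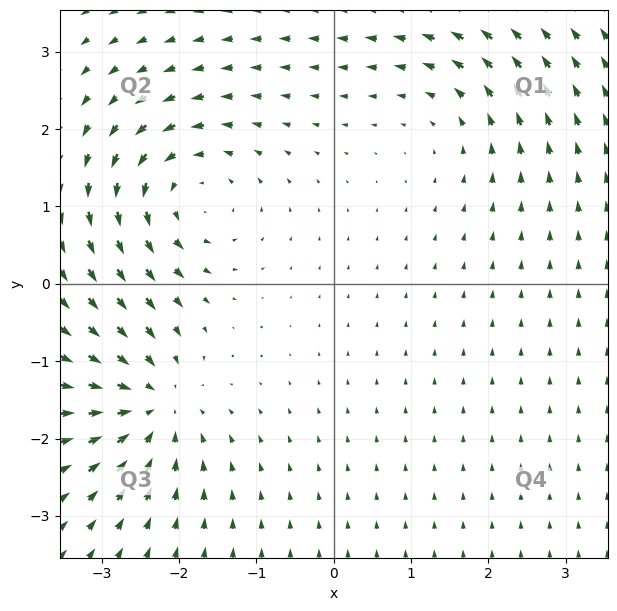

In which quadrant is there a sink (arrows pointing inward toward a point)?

The sink sits at approximately (-2.3, -1.6), which lies in quadrant Q3. The divergence there is about -6, negative as expected for a sink.

Q3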